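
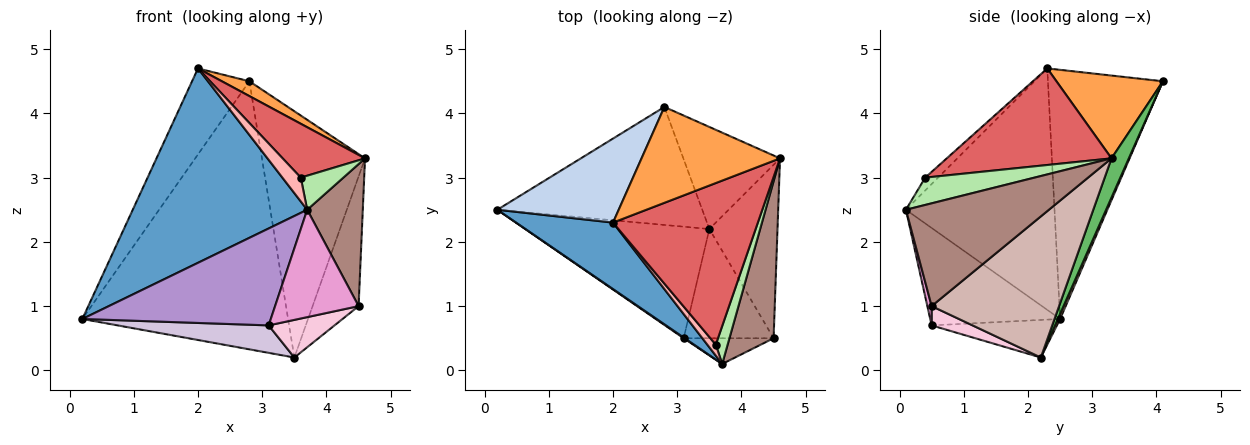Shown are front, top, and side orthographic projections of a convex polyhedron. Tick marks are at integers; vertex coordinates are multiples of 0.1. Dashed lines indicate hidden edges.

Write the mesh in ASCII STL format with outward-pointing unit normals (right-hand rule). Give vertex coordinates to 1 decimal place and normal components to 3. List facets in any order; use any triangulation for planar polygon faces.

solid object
 facet normal -0.628 -0.737 0.252
  outer loop
   vertex 2.0 2.3 4.7
   vertex 0.2 2.5 0.8
   vertex 3.7 0.1 2.5
  endloop
 endfacet
 facet normal -0.820 0.409 0.400
  outer loop
   vertex 2.8 4.1 4.5
   vertex 0.2 2.5 0.8
   vertex 2.0 2.3 4.7
  endloop
 endfacet
 facet normal 0.509 -0.132 0.851
  outer loop
   vertex 2.8 4.1 4.5
   vertex 2.0 2.3 4.7
   vertex 4.6 3.3 3.3
  endloop
 endfacet
 facet normal 0.010 0.915 -0.403
  outer loop
   vertex 2.8 4.1 4.5
   vertex 3.5 2.2 0.2
   vertex 0.2 2.5 0.8
  endloop
 endfacet
 facet normal 0.153 0.913 -0.378
  outer loop
   vertex 2.8 4.1 4.5
   vertex 4.6 3.3 3.3
   vertex 3.5 2.2 0.2
  endloop
 endfacet
 facet normal 0.864 -0.337 0.375
  outer loop
   vertex 3.6 0.4 3.0
   vertex 3.7 0.1 2.5
   vertex 4.6 3.3 3.3
  endloop
 endfacet
 facet normal 0.535 -0.267 0.802
  outer loop
   vertex 3.6 0.4 3.0
   vertex 4.6 3.3 3.3
   vertex 2.0 2.3 4.7
  endloop
 endfacet
 facet normal -0.536 -0.767 0.353
  outer loop
   vertex 3.6 0.4 3.0
   vertex 2.0 2.3 4.7
   vertex 3.7 0.1 2.5
  endloop
 endfacet
 facet normal -0.568 -0.823 0.006
  outer loop
   vertex 3.1 0.5 0.7
   vertex 3.7 0.1 2.5
   vertex 0.2 2.5 0.8
  endloop
 endfacet
 facet normal -0.194 -0.234 -0.952
  outer loop
   vertex 3.1 0.5 0.7
   vertex 0.2 2.5 0.8
   vertex 3.5 2.2 0.2
  endloop
 endfacet
 facet normal 0.865 -0.336 0.372
  outer loop
   vertex 4.5 0.5 1.0
   vertex 4.6 3.3 3.3
   vertex 3.7 0.1 2.5
  endloop
 endfacet
 facet normal 0.856 0.309 -0.414
  outer loop
   vertex 4.5 0.5 1.0
   vertex 3.5 2.2 0.2
   vertex 4.6 3.3 3.3
  endloop
 endfacet
 facet normal 0.050 -0.971 -0.232
  outer loop
   vertex 4.5 0.5 1.0
   vertex 3.7 0.1 2.5
   vertex 3.1 0.5 0.7
  endloop
 endfacet
 facet normal 0.199 -0.319 -0.927
  outer loop
   vertex 4.5 0.5 1.0
   vertex 3.1 0.5 0.7
   vertex 3.5 2.2 0.2
  endloop
 endfacet
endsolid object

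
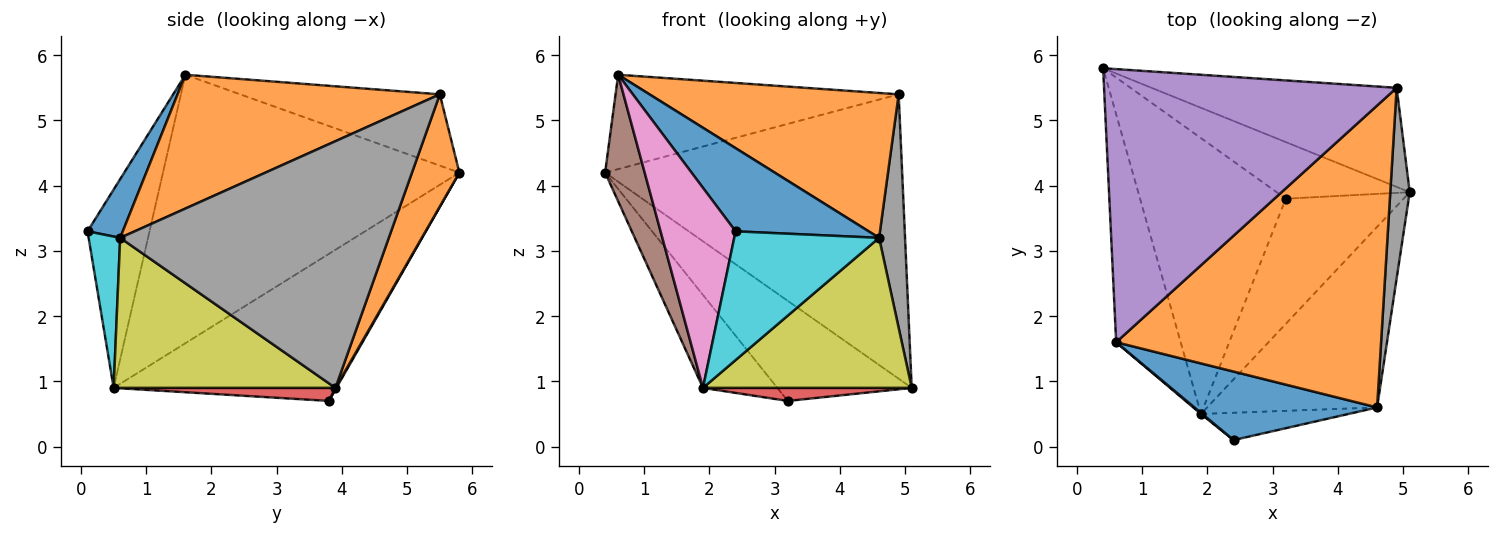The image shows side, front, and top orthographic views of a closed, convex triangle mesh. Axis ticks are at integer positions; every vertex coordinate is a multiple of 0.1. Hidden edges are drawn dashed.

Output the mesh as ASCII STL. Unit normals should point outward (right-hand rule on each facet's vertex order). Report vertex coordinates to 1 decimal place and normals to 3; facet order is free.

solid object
 facet normal 0.006 0.870 -0.492
  outer loop
   vertex 3.2 3.8 0.7
   vertex 0.4 5.8 4.2
   vertex 5.1 3.9 0.9
  endloop
 endfacet
 facet normal 0.149 0.934 -0.325
  outer loop
   vertex 4.9 5.5 5.4
   vertex 5.1 3.9 0.9
   vertex 0.4 5.8 4.2
  endloop
 endfacet
 facet normal -0.691 0.231 -0.685
  outer loop
   vertex 1.9 0.5 0.9
   vertex 0.4 5.8 4.2
   vertex 3.2 3.8 0.7
  endloop
 endfacet
 facet normal 0.109 -0.103 -0.989
  outer loop
   vertex 1.9 0.5 0.9
   vertex 3.2 3.8 0.7
   vertex 5.1 3.9 0.9
  endloop
 endfacet
 facet normal -0.224 0.318 0.921
  outer loop
   vertex 0.6 1.6 5.7
   vertex 4.9 5.5 5.4
   vertex 0.4 5.8 4.2
  endloop
 endfacet
 facet normal -0.964 -0.129 -0.232
  outer loop
   vertex 0.6 1.6 5.7
   vertex 0.4 5.8 4.2
   vertex 1.9 0.5 0.9
  endloop
 endfacet
 facet normal -0.637 -0.771 0.004
  outer loop
   vertex 0.6 1.6 5.7
   vertex 1.9 0.5 0.9
   vertex 2.4 0.1 3.3
  endloop
 endfacet
 facet normal 0.992 -0.096 0.078
  outer loop
   vertex 4.6 0.6 3.2
   vertex 5.1 3.9 0.9
   vertex 4.9 5.5 5.4
  endloop
 endfacet
 facet normal 0.562 -0.529 -0.636
  outer loop
   vertex 4.6 0.6 3.2
   vertex 1.9 0.5 0.9
   vertex 5.1 3.9 0.9
  endloop
 endfacet
 facet normal 0.208 -0.957 -0.203
  outer loop
   vertex 4.6 0.6 3.2
   vertex 2.4 0.1 3.3
   vertex 1.9 0.5 0.9
  endloop
 endfacet
 facet normal 0.200 -0.756 0.623
  outer loop
   vertex 4.6 0.6 3.2
   vertex 0.6 1.6 5.7
   vertex 2.4 0.1 3.3
  endloop
 endfacet
 facet normal 0.414 -0.394 0.821
  outer loop
   vertex 4.6 0.6 3.2
   vertex 4.9 5.5 5.4
   vertex 0.6 1.6 5.7
  endloop
 endfacet
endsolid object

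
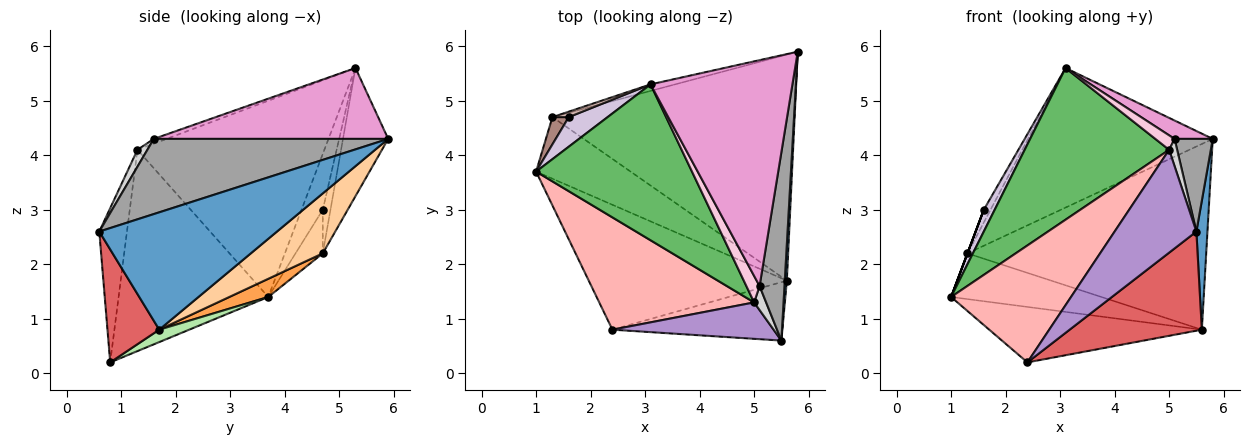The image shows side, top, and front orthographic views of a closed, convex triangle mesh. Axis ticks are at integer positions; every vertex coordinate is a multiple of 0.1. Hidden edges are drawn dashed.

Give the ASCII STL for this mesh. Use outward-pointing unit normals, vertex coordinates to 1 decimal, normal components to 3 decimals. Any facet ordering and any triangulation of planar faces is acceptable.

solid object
 facet normal 0.998 -0.062 0.017
  outer loop
   vertex 5.6 1.7 0.8
   vertex 5.8 5.9 4.3
   vertex 5.5 0.6 2.6
  endloop
 endfacet
 facet normal -0.238 0.970 -0.045
  outer loop
   vertex 1.3 4.7 2.2
   vertex 3.1 5.3 5.6
   vertex 5.8 5.9 4.3
  endloop
 endfacet
 facet normal 0.153 0.589 -0.794
  outer loop
   vertex 1.3 4.7 2.2
   vertex 5.6 1.7 0.8
   vertex 1.0 3.7 1.4
  endloop
 endfacet
 facet normal 0.188 0.623 -0.759
  outer loop
   vertex 1.3 4.7 2.2
   vertex 5.8 5.9 4.3
   vertex 5.6 1.7 0.8
  endloop
 endfacet
 facet normal -0.670 -0.518 0.532
  outer loop
   vertex 5.0 1.3 4.1
   vertex 3.1 5.3 5.6
   vertex 1.0 3.7 1.4
  endloop
 endfacet
 facet normal 0.057 0.405 -0.912
  outer loop
   vertex 2.4 0.8 0.2
   vertex 1.0 3.7 1.4
   vertex 5.6 1.7 0.8
  endloop
 endfacet
 facet normal 0.320 -0.816 -0.481
  outer loop
   vertex 2.4 0.8 0.2
   vertex 5.6 1.7 0.8
   vertex 5.5 0.6 2.6
  endloop
 endfacet
 facet normal -0.669 -0.536 0.515
  outer loop
   vertex 2.4 0.8 0.2
   vertex 5.0 1.3 4.1
   vertex 1.0 3.7 1.4
  endloop
 endfacet
 facet normal -0.304 -0.898 0.318
  outer loop
   vertex 2.4 0.8 0.2
   vertex 5.5 0.6 2.6
   vertex 5.0 1.3 4.1
  endloop
 endfacet
 facet normal -0.757 -0.388 0.526
  outer loop
   vertex 1.6 4.7 3.0
   vertex 1.0 3.7 1.4
   vertex 3.1 5.3 5.6
  endloop
 endfacet
 facet normal -0.936 0.000 0.351
  outer loop
   vertex 1.6 4.7 3.0
   vertex 1.3 4.7 2.2
   vertex 1.0 3.7 1.4
  endloop
 endfacet
 facet normal -0.724 0.634 0.272
  outer loop
   vertex 1.6 4.7 3.0
   vertex 3.1 5.3 5.6
   vertex 1.3 4.7 2.2
  endloop
 endfacet
 facet normal 0.446 -0.073 0.892
  outer loop
   vertex 5.1 1.6 4.3
   vertex 5.8 5.9 4.3
   vertex 3.1 5.3 5.6
  endloop
 endfacet
 facet normal -0.302 -0.457 0.837
  outer loop
   vertex 5.1 1.6 4.3
   vertex 3.1 5.3 5.6
   vertex 5.0 1.3 4.1
  endloop
 endfacet
 facet normal 0.938 -0.153 0.311
  outer loop
   vertex 5.1 1.6 4.3
   vertex 5.5 0.6 2.6
   vertex 5.8 5.9 4.3
  endloop
 endfacet
 facet normal 0.681 -0.549 0.484
  outer loop
   vertex 5.1 1.6 4.3
   vertex 5.0 1.3 4.1
   vertex 5.5 0.6 2.6
  endloop
 endfacet
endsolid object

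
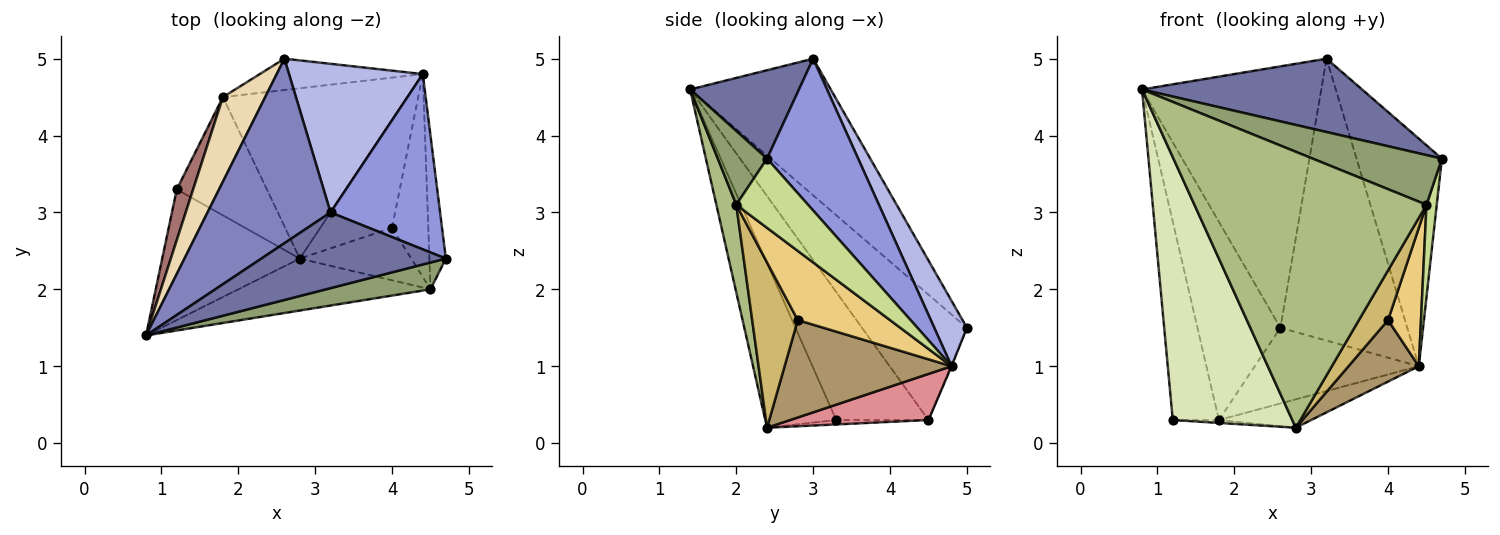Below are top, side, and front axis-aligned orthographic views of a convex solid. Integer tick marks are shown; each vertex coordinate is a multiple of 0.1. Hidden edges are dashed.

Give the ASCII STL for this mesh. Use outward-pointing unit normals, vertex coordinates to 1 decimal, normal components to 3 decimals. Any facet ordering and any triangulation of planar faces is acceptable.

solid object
 facet normal 0.325 -0.658 0.679
  outer loop
   vertex 3.2 3.0 5.0
   vertex 0.8 1.4 4.6
   vertex 4.7 2.4 3.7
  endloop
 endfacet
 facet normal -0.540 0.688 0.486
  outer loop
   vertex 3.2 3.0 5.0
   vertex 2.6 5.0 1.5
   vertex 0.8 1.4 4.6
  endloop
 endfacet
 facet normal 0.646 0.605 0.466
  outer loop
   vertex 3.2 3.0 5.0
   vertex 4.7 2.4 3.7
   vertex 4.4 4.8 1.0
  endloop
 endfacet
 facet normal 0.222 0.862 0.455
  outer loop
   vertex 3.2 3.0 5.0
   vertex 4.4 4.8 1.0
   vertex 2.6 5.0 1.5
  endloop
 endfacet
 facet normal 0.318 -0.834 0.450
  outer loop
   vertex 4.5 2.0 3.1
   vertex 4.7 2.4 3.7
   vertex 0.8 1.4 4.6
  endloop
 endfacet
 facet normal 0.084 -0.979 -0.184
  outer loop
   vertex 4.5 2.0 3.1
   vertex 0.8 1.4 4.6
   vertex 2.8 2.4 0.2
  endloop
 endfacet
 facet normal 0.964 -0.138 -0.229
  outer loop
   vertex 4.5 2.0 3.1
   vertex 4.4 4.8 1.0
   vertex 4.7 2.4 3.7
  endloop
 endfacet
 facet normal -0.469 -0.791 -0.393
  outer loop
   vertex 1.2 3.3 0.3
   vertex 2.8 2.4 0.2
   vertex 0.8 1.4 4.6
  endloop
 endfacet
 facet normal 0.762 -0.321 -0.562
  outer loop
   vertex 4.0 2.8 1.6
   vertex 2.8 2.4 0.2
   vertex 4.4 4.8 1.0
  endloop
 endfacet
 facet normal 0.732 -0.468 -0.494
  outer loop
   vertex 4.0 2.8 1.6
   vertex 4.5 2.0 3.1
   vertex 2.8 2.4 0.2
  endloop
 endfacet
 facet normal 0.845 -0.302 -0.442
  outer loop
   vertex 4.0 2.8 1.6
   vertex 4.4 4.8 1.0
   vertex 4.5 2.0 3.1
  endloop
 endfacet
 facet normal -0.758 0.599 0.256
  outer loop
   vertex 1.8 4.5 0.3
   vertex 0.8 1.4 4.6
   vertex 2.6 5.0 1.5
  endloop
 endfacet
 facet normal -0.889 0.444 0.114
  outer loop
   vertex 1.8 4.5 0.3
   vertex 1.2 3.3 0.3
   vertex 0.8 1.4 4.6
  endloop
 endfacet
 facet normal -0.004 0.924 -0.383
  outer loop
   vertex 1.8 4.5 0.3
   vertex 2.6 5.0 1.5
   vertex 4.4 4.8 1.0
  endloop
 endfacet
 facet normal 0.239 0.160 -0.958
  outer loop
   vertex 1.8 4.5 0.3
   vertex 4.4 4.8 1.0
   vertex 2.8 2.4 0.2
  endloop
 endfacet
 facet normal -0.049 0.024 -0.999
  outer loop
   vertex 1.8 4.5 0.3
   vertex 2.8 2.4 0.2
   vertex 1.2 3.3 0.3
  endloop
 endfacet
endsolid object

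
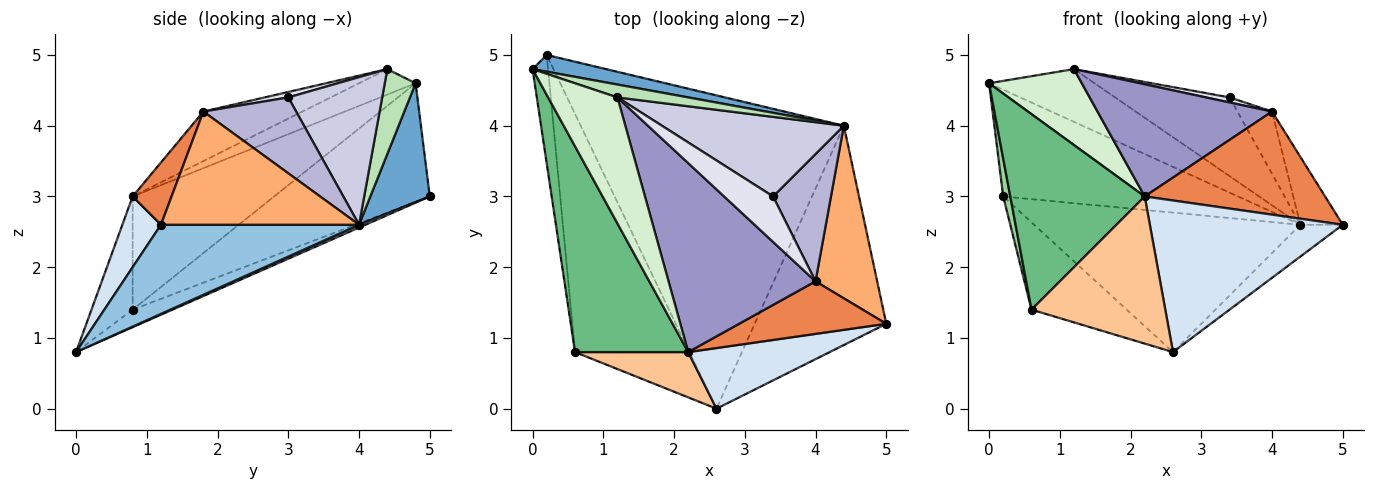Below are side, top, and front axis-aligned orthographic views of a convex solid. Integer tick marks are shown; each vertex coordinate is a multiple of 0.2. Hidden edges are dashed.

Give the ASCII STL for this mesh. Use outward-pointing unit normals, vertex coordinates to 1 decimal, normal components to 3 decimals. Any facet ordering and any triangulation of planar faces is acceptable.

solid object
 facet normal 0.243 0.958 0.150
  outer loop
   vertex 4.4 4.0 2.6
   vertex 0.2 5.0 3.0
   vertex 0.0 4.8 4.6
  endloop
 endfacet
 facet normal 0.557 0.119 -0.822
  outer loop
   vertex 4.4 4.0 2.6
   vertex 5.0 1.2 2.6
   vertex 2.6 0.0 0.8
  endloop
 endfacet
 facet normal 0.010 0.407 -0.914
  outer loop
   vertex 4.4 4.0 2.6
   vertex 2.6 0.0 0.8
   vertex 0.2 5.0 3.0
  endloop
 endfacet
 facet normal 0.183 -0.913 0.365
  outer loop
   vertex 2.2 0.8 3.0
   vertex 2.6 0.0 0.8
   vertex 5.0 1.2 2.6
  endloop
 endfacet
 facet normal 0.189 -0.875 0.446
  outer loop
   vertex 4.0 1.8 4.2
   vertex 2.2 0.8 3.0
   vertex 5.0 1.2 2.6
  endloop
 endfacet
 facet normal 0.863 0.185 0.470
  outer loop
   vertex 4.0 1.8 4.2
   vertex 5.0 1.2 2.6
   vertex 4.4 4.0 2.6
  endloop
 endfacet
 facet normal -0.282 -0.917 0.282
  outer loop
   vertex 0.6 0.8 1.4
   vertex 2.6 0.0 0.8
   vertex 2.2 0.8 3.0
  endloop
 endfacet
 facet normal -0.143 0.340 -0.929
  outer loop
   vertex 0.6 0.8 1.4
   vertex 0.2 5.0 3.0
   vertex 2.6 0.0 0.8
  endloop
 endfacet
 facet normal -0.587 -0.558 0.587
  outer loop
   vertex 0.6 0.8 1.4
   vertex 2.2 0.8 3.0
   vertex 0.0 4.8 4.6
  endloop
 endfacet
 facet normal -0.991 -0.045 -0.129
  outer loop
   vertex 0.6 0.8 1.4
   vertex 0.0 4.8 4.6
   vertex 0.2 5.0 3.0
  endloop
 endfacet
 facet normal 0.274 0.934 0.228
  outer loop
   vertex 1.2 4.4 4.8
   vertex 4.4 4.0 2.6
   vertex 0.0 4.8 4.6
  endloop
 endfacet
 facet normal -0.300 -0.492 0.817
  outer loop
   vertex 1.2 4.4 4.8
   vertex 0.0 4.8 4.6
   vertex 2.2 0.8 3.0
  endloop
 endfacet
 facet normal -0.278 -0.490 0.826
  outer loop
   vertex 1.2 4.4 4.8
   vertex 2.2 0.8 3.0
   vertex 4.0 1.8 4.2
  endloop
 endfacet
 facet normal 0.762 0.284 0.581
  outer loop
   vertex 3.4 3.0 4.4
   vertex 4.0 1.8 4.2
   vertex 4.4 4.0 2.6
  endloop
 endfacet
 facet normal 0.500 0.609 0.616
  outer loop
   vertex 3.4 3.0 4.4
   vertex 4.4 4.0 2.6
   vertex 1.2 4.4 4.8
  endloop
 endfacet
 facet normal 0.110 -0.110 0.988
  outer loop
   vertex 3.4 3.0 4.4
   vertex 1.2 4.4 4.8
   vertex 4.0 1.8 4.2
  endloop
 endfacet
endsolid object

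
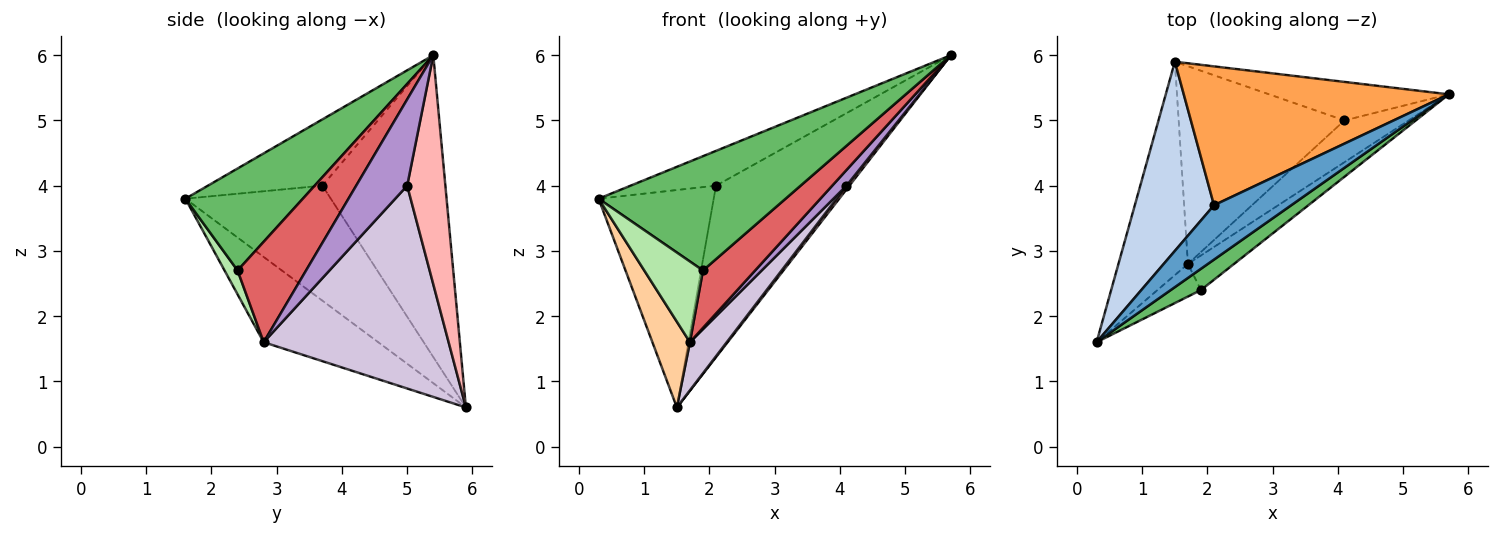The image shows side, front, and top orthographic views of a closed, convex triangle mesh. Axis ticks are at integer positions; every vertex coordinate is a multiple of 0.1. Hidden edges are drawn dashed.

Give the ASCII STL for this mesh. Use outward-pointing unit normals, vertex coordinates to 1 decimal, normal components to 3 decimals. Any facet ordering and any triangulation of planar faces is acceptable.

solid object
 facet normal -0.586 0.437 0.683
  outer loop
   vertex 2.1 3.7 4.0
   vertex 0.3 1.6 3.8
   vertex 5.7 5.4 6.0
  endloop
 endfacet
 facet normal -0.690 0.546 0.475
  outer loop
   vertex 2.1 3.7 4.0
   vertex 1.5 5.9 0.6
   vertex 0.3 1.6 3.8
  endloop
 endfacet
 facet normal -0.582 0.632 0.512
  outer loop
   vertex 2.1 3.7 4.0
   vertex 5.7 5.4 6.0
   vertex 1.5 5.9 0.6
  endloop
 endfacet
 facet normal -0.751 -0.246 -0.612
  outer loop
   vertex 1.7 2.8 1.6
   vertex 0.3 1.6 3.8
   vertex 1.5 5.9 0.6
  endloop
 endfacet
 facet normal 0.525 -0.837 0.156
  outer loop
   vertex 1.9 2.4 2.7
   vertex 5.7 5.4 6.0
   vertex 0.3 1.6 3.8
  endloop
 endfacet
 facet normal 0.202 -0.908 -0.367
  outer loop
   vertex 1.9 2.4 2.7
   vertex 0.3 1.6 3.8
   vertex 1.7 2.8 1.6
  endloop
 endfacet
 facet normal 0.747 -0.569 -0.343
  outer loop
   vertex 1.9 2.4 2.7
   vertex 1.7 2.8 1.6
   vertex 5.7 5.4 6.0
  endloop
 endfacet
 facet normal 0.785 -0.060 -0.616
  outer loop
   vertex 4.1 5.0 4.0
   vertex 1.5 5.9 0.6
   vertex 5.7 5.4 6.0
  endloop
 endfacet
 facet normal 0.783 -0.218 -0.583
  outer loop
   vertex 4.1 5.0 4.0
   vertex 5.7 5.4 6.0
   vertex 1.7 2.8 1.6
  endloop
 endfacet
 facet normal 0.765 -0.152 -0.625
  outer loop
   vertex 4.1 5.0 4.0
   vertex 1.7 2.8 1.6
   vertex 1.5 5.9 0.6
  endloop
 endfacet
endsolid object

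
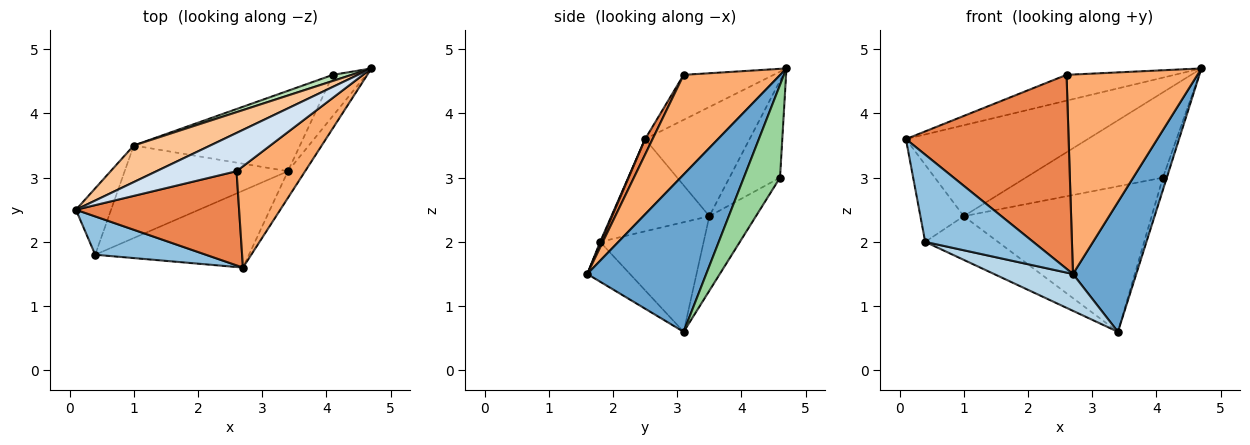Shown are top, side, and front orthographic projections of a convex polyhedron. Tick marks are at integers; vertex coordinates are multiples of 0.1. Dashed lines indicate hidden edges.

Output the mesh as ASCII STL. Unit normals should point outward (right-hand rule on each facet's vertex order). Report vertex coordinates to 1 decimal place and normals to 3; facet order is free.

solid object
 facet normal 0.879 -0.468 -0.096
  outer loop
   vertex 3.4 3.1 0.6
   vertex 4.7 4.7 4.7
   vertex 2.7 1.6 1.5
  endloop
 endfacet
 facet normal 0.008 -0.916 0.402
  outer loop
   vertex 0.4 1.8 2.0
   vertex 2.7 1.6 1.5
   vertex 0.1 2.5 3.6
  endloop
 endfacet
 facet normal -0.227 -0.421 -0.878
  outer loop
   vertex 0.4 1.8 2.0
   vertex 3.4 3.1 0.6
   vertex 2.7 1.6 1.5
  endloop
 endfacet
 facet normal -0.422 0.507 0.751
  outer loop
   vertex 2.6 3.1 4.6
   vertex 4.7 4.7 4.7
   vertex 0.1 2.5 3.6
  endloop
 endfacet
 facet normal 0.041 -0.899 0.436
  outer loop
   vertex 2.6 3.1 4.6
   vertex 0.1 2.5 3.6
   vertex 2.7 1.6 1.5
  endloop
 endfacet
 facet normal 0.550 -0.745 0.378
  outer loop
   vertex 2.6 3.1 4.6
   vertex 2.7 1.6 1.5
   vertex 4.7 4.7 4.7
  endloop
 endfacet
 facet normal -0.470 0.819 0.329
  outer loop
   vertex 1.0 3.5 2.4
   vertex 0.1 2.5 3.6
   vertex 4.7 4.7 4.7
  endloop
 endfacet
 facet normal -0.863 0.382 -0.329
  outer loop
   vertex 1.0 3.5 2.4
   vertex 0.4 1.8 2.0
   vertex 0.1 2.5 3.6
  endloop
 endfacet
 facet normal -0.519 0.365 -0.773
  outer loop
   vertex 1.0 3.5 2.4
   vertex 3.4 3.1 0.6
   vertex 0.4 1.8 2.0
  endloop
 endfacet
 facet normal 0.936 0.101 -0.336
  outer loop
   vertex 4.1 4.6 3.0
   vertex 4.7 4.7 4.7
   vertex 3.4 3.1 0.6
  endloop
 endfacet
 facet normal -0.345 0.936 0.067
  outer loop
   vertex 4.1 4.6 3.0
   vertex 1.0 3.5 2.4
   vertex 4.7 4.7 4.7
  endloop
 endfacet
 facet normal -0.212 0.855 -0.473
  outer loop
   vertex 4.1 4.6 3.0
   vertex 3.4 3.1 0.6
   vertex 1.0 3.5 2.4
  endloop
 endfacet
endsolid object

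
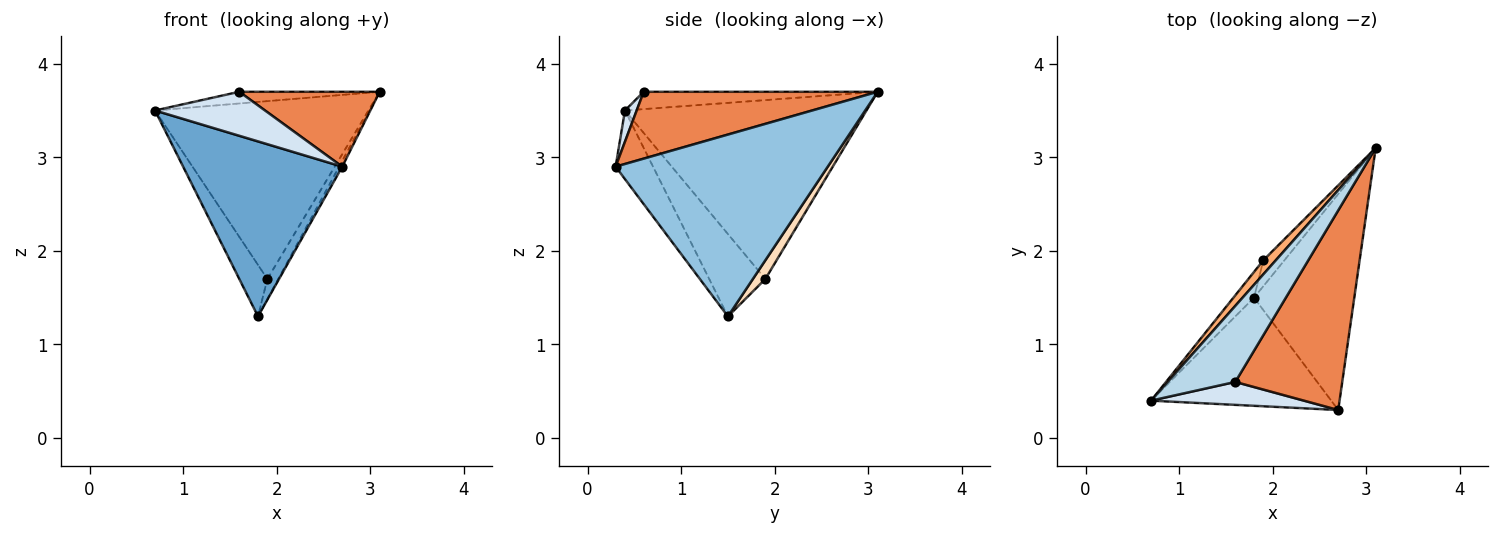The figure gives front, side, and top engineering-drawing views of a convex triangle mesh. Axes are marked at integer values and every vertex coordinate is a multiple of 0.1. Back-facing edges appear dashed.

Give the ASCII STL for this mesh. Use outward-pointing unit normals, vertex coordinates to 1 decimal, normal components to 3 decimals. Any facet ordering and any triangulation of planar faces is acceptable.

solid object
 facet normal -0.196 -0.834 -0.515
  outer loop
   vertex 1.8 1.5 1.3
   vertex 2.7 0.3 2.9
   vertex 0.7 0.4 3.5
  endloop
 endfacet
 facet normal 0.876 0.013 -0.483
  outer loop
   vertex 1.8 1.5 1.3
   vertex 3.1 3.1 3.7
   vertex 2.7 0.3 2.9
  endloop
 endfacet
 facet normal -0.246 0.147 0.958
  outer loop
   vertex 1.6 0.6 3.7
   vertex 3.1 3.1 3.7
   vertex 0.7 0.4 3.5
  endloop
 endfacet
 facet normal 0.094 -0.883 0.460
  outer loop
   vertex 1.6 0.6 3.7
   vertex 0.7 0.4 3.5
   vertex 2.7 0.3 2.9
  endloop
 endfacet
 facet normal 0.505 -0.303 0.808
  outer loop
   vertex 1.6 0.6 3.7
   vertex 2.7 0.3 2.9
   vertex 3.1 3.1 3.7
  endloop
 endfacet
 facet normal -0.748 0.661 0.052
  outer loop
   vertex 1.9 1.9 1.7
   vertex 0.7 0.4 3.5
   vertex 3.1 3.1 3.7
  endloop
 endfacet
 facet normal -0.873 0.436 -0.218
  outer loop
   vertex 1.9 1.9 1.7
   vertex 1.8 1.5 1.3
   vertex 0.7 0.4 3.5
  endloop
 endfacet
 facet normal 0.574 0.503 -0.646
  outer loop
   vertex 1.9 1.9 1.7
   vertex 3.1 3.1 3.7
   vertex 1.8 1.5 1.3
  endloop
 endfacet
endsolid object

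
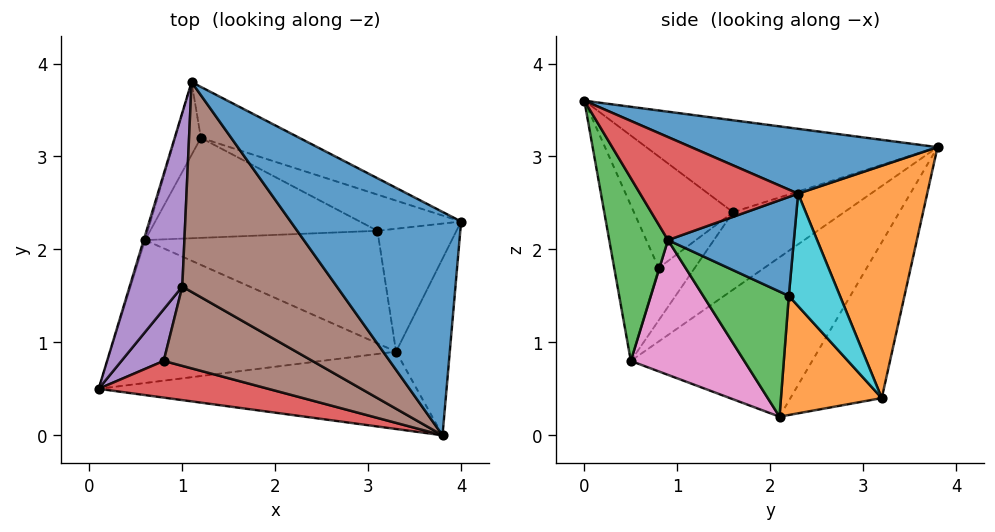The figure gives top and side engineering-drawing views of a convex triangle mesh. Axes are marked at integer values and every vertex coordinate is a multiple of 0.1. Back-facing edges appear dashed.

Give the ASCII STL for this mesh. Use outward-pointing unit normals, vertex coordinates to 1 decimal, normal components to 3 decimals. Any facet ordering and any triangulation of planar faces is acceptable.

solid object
 facet normal 0.333 0.352 0.875
  outer loop
   vertex 3.8 0.0 3.6
   vertex 4.0 2.3 2.6
   vertex 1.1 3.8 3.1
  endloop
 endfacet
 facet normal 0.427 0.886 -0.181
  outer loop
   vertex 1.2 3.2 0.4
   vertex 1.1 3.8 3.1
   vertex 4.0 2.3 2.6
  endloop
 endfacet
 facet normal 0.324 -0.760 -0.564
  outer loop
   vertex 3.3 0.9 2.1
   vertex 3.8 0.0 3.6
   vertex 0.1 0.5 0.8
  endloop
 endfacet
 facet normal 0.854 -0.268 -0.446
  outer loop
   vertex 3.3 0.9 2.1
   vertex 4.0 2.3 2.6
   vertex 3.8 0.0 3.6
  endloop
 endfacet
 facet normal -0.819 -0.140 0.557
  outer loop
   vertex 1.0 1.6 2.4
   vertex 1.1 3.8 3.1
   vertex 0.1 0.5 0.8
  endloop
 endfacet
 facet normal -0.496 -0.243 0.834
  outer loop
   vertex 1.0 1.6 2.4
   vertex 3.8 0.0 3.6
   vertex 1.1 3.8 3.1
  endloop
 endfacet
 facet normal 0.386 -0.427 -0.818
  outer loop
   vertex 0.6 2.1 0.2
   vertex 3.3 0.9 2.1
   vertex 0.1 0.5 0.8
  endloop
 endfacet
 facet normal -0.955 0.295 -0.008
  outer loop
   vertex 0.6 2.1 0.2
   vertex 0.1 0.5 0.8
   vertex 1.1 3.8 3.1
  endloop
 endfacet
 facet normal -0.858 0.494 -0.141
  outer loop
   vertex 0.6 2.1 0.2
   vertex 1.1 3.8 3.1
   vertex 1.2 3.2 0.4
  endloop
 endfacet
 facet normal 0.616 0.560 -0.555
  outer loop
   vertex 3.1 2.2 1.5
   vertex 1.2 3.2 0.4
   vertex 4.0 2.3 2.6
  endloop
 endfacet
 facet normal 0.771 -0.165 -0.615
  outer loop
   vertex 3.1 2.2 1.5
   vertex 4.0 2.3 2.6
   vertex 3.3 0.9 2.1
  endloop
 endfacet
 facet normal 0.462 -0.092 -0.882
  outer loop
   vertex 3.1 2.2 1.5
   vertex 0.6 2.1 0.2
   vertex 1.2 3.2 0.4
  endloop
 endfacet
 facet normal 0.447 -0.317 -0.836
  outer loop
   vertex 3.1 2.2 1.5
   vertex 3.3 0.9 2.1
   vertex 0.6 2.1 0.2
  endloop
 endfacet
 facet normal -0.508 -0.660 0.554
  outer loop
   vertex 0.8 0.8 1.8
   vertex 0.1 0.5 0.8
   vertex 3.8 0.0 3.6
  endloop
 endfacet
 facet normal -0.750 -0.266 0.605
  outer loop
   vertex 0.8 0.8 1.8
   vertex 1.0 1.6 2.4
   vertex 0.1 0.5 0.8
  endloop
 endfacet
 facet normal -0.547 -0.410 0.730
  outer loop
   vertex 0.8 0.8 1.8
   vertex 3.8 0.0 3.6
   vertex 1.0 1.6 2.4
  endloop
 endfacet
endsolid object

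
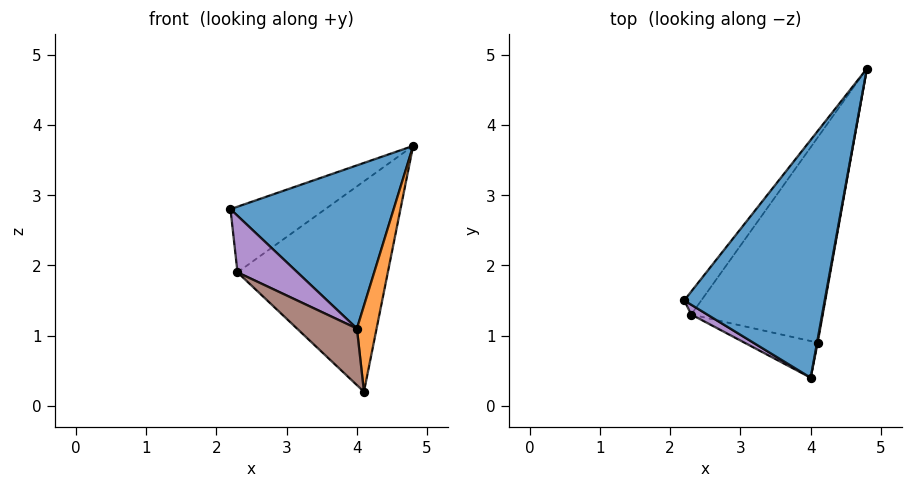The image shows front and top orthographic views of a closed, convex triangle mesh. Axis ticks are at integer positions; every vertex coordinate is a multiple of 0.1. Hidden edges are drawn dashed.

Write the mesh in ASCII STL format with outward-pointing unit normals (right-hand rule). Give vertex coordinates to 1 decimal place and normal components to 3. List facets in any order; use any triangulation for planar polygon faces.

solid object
 facet normal 0.397 -0.519 0.757
  outer loop
   vertex 4.0 0.4 1.1
   vertex 4.8 4.8 3.7
   vertex 2.2 1.5 2.8
  endloop
 endfacet
 facet normal 0.983 -0.183 0.007
  outer loop
   vertex 4.1 0.9 0.2
   vertex 4.8 4.8 3.7
   vertex 4.0 0.4 1.1
  endloop
 endfacet
 facet normal -0.735 0.640 -0.224
  outer loop
   vertex 2.3 1.3 1.9
   vertex 2.2 1.5 2.8
   vertex 4.8 4.8 3.7
  endloop
 endfacet
 facet normal -0.447 0.641 -0.624
  outer loop
   vertex 2.3 1.3 1.9
   vertex 4.8 4.8 3.7
   vertex 4.1 0.9 0.2
  endloop
 endfacet
 facet normal -0.404 -0.901 0.155
  outer loop
   vertex 2.3 1.3 1.9
   vertex 4.0 0.4 1.1
   vertex 2.2 1.5 2.8
  endloop
 endfacet
 facet normal -0.574 -0.687 -0.446
  outer loop
   vertex 2.3 1.3 1.9
   vertex 4.1 0.9 0.2
   vertex 4.0 0.4 1.1
  endloop
 endfacet
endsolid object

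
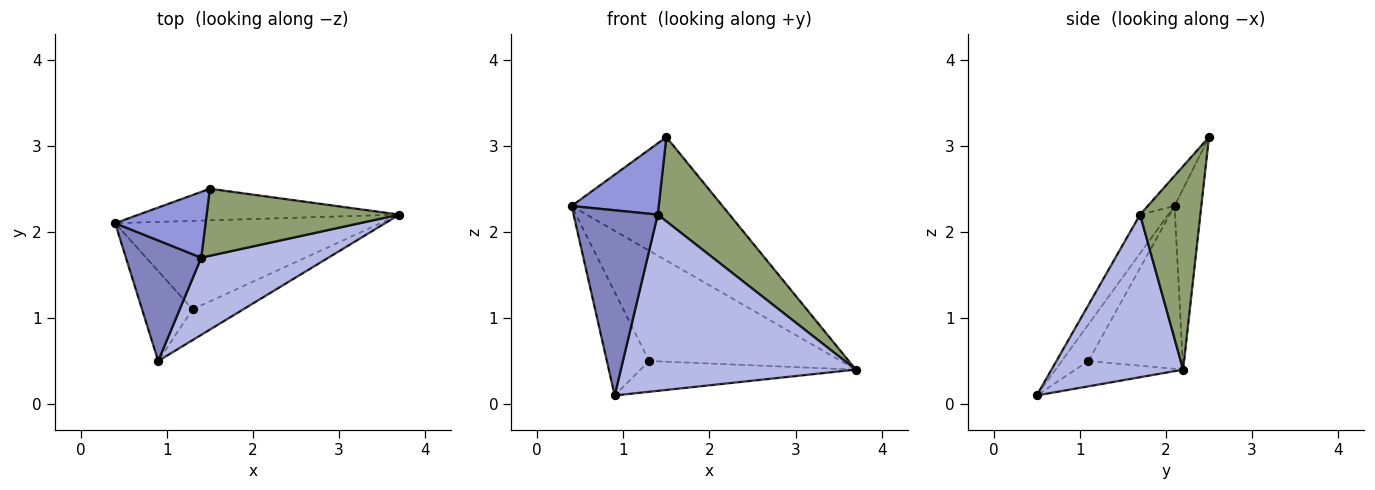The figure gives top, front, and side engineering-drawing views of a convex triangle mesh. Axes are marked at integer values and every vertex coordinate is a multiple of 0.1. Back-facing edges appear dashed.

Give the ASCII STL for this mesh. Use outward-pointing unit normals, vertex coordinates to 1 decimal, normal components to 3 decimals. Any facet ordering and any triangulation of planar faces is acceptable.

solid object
 facet normal -0.170 0.955 -0.244
  outer loop
   vertex 1.5 2.5 3.1
   vertex 3.7 2.2 0.4
   vertex 0.4 2.1 2.3
  endloop
 endfacet
 facet normal -0.270 -0.807 0.525
  outer loop
   vertex 1.4 1.7 2.2
   vertex 0.4 2.1 2.3
   vertex 0.9 0.5 0.1
  endloop
 endfacet
 facet normal -0.221 -0.717 0.662
  outer loop
   vertex 1.4 1.7 2.2
   vertex 1.5 2.5 3.1
   vertex 0.4 2.1 2.3
  endloop
 endfacet
 facet normal 0.457 -0.815 0.357
  outer loop
   vertex 1.4 1.7 2.2
   vertex 0.9 0.5 0.1
   vertex 3.7 2.2 0.4
  endloop
 endfacet
 facet normal 0.549 -0.654 0.520
  outer loop
   vertex 1.4 1.7 2.2
   vertex 3.7 2.2 0.4
   vertex 1.5 2.5 3.1
  endloop
 endfacet
 facet normal -0.358 0.729 -0.584
  outer loop
   vertex 1.3 1.1 0.5
   vertex 0.4 2.1 2.3
   vertex 3.7 2.2 0.4
  endloop
 endfacet
 facet normal -0.429 0.681 -0.593
  outer loop
   vertex 1.3 1.1 0.5
   vertex 0.9 0.5 0.1
   vertex 0.4 2.1 2.3
  endloop
 endfacet
 facet normal -0.333 0.667 -0.667
  outer loop
   vertex 1.3 1.1 0.5
   vertex 3.7 2.2 0.4
   vertex 0.9 0.5 0.1
  endloop
 endfacet
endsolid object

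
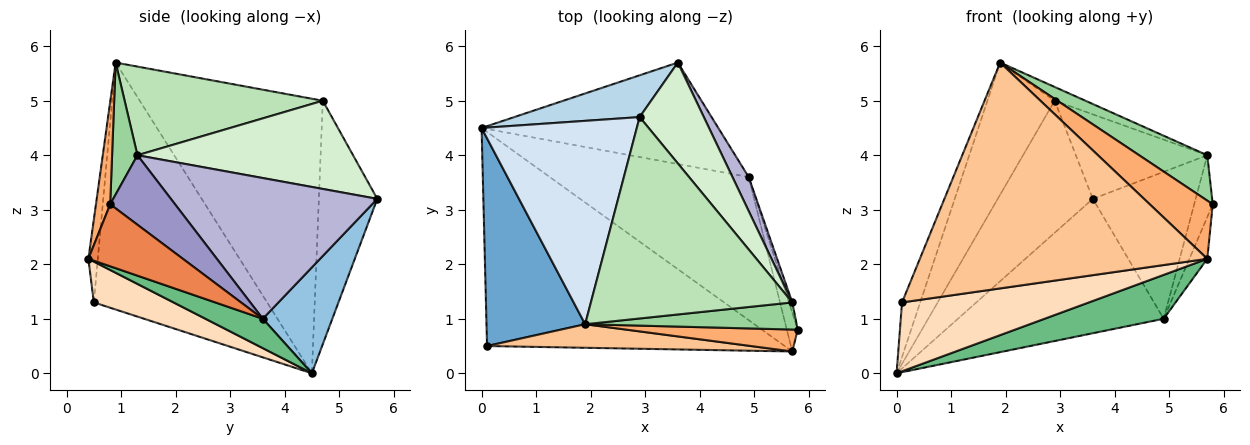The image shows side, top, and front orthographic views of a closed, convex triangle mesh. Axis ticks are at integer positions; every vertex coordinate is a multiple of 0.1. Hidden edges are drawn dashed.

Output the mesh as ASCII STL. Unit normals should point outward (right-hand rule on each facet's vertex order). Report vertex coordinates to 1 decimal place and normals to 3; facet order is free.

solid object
 facet normal -0.924 0.097 0.369
  outer loop
   vertex 0.1 0.5 1.3
   vertex 1.9 0.9 5.7
   vertex 0.0 4.5 0.0
  endloop
 endfacet
 facet normal 0.260 0.771 -0.582
  outer loop
   vertex 4.9 3.6 1.0
   vertex 0.0 4.5 0.0
   vertex 3.6 5.7 3.2
  endloop
 endfacet
 facet normal -0.506 0.823 0.260
  outer loop
   vertex 2.9 4.7 5.0
   vertex 3.6 5.7 3.2
   vertex 0.0 4.5 0.0
  endloop
 endfacet
 facet normal -0.829 0.305 0.469
  outer loop
   vertex 2.9 4.7 5.0
   vertex 0.0 4.5 0.0
   vertex 1.9 0.9 5.7
  endloop
 endfacet
 facet normal 0.968 0.184 -0.170
  outer loop
   vertex 5.7 0.4 2.1
   vertex 4.9 3.6 1.0
   vertex 5.8 0.8 3.1
  endloop
 endfacet
 facet normal 0.207 -0.915 0.345
  outer loop
   vertex 5.7 0.4 2.1
   vertex 5.8 0.8 3.1
   vertex 1.9 0.9 5.7
  endloop
 endfacet
 facet normal -0.033 -0.994 0.104
  outer loop
   vertex 5.7 0.4 2.1
   vertex 1.9 0.9 5.7
   vertex 0.1 0.5 1.3
  endloop
 endfacet
 facet normal 0.129 -0.304 -0.944
  outer loop
   vertex 5.7 0.4 2.1
   vertex 0.1 0.5 1.3
   vertex 0.0 4.5 0.0
  endloop
 endfacet
 facet normal 0.140 -0.290 -0.947
  outer loop
   vertex 5.7 0.4 2.1
   vertex 0.0 4.5 0.0
   vertex 4.9 3.6 1.0
  endloop
 endfacet
 facet normal 0.305 -0.818 0.488
  outer loop
   vertex 5.7 1.3 4.0
   vertex 1.9 0.9 5.7
   vertex 5.8 0.8 3.1
  endloop
 endfacet
 facet normal 0.402 0.062 0.913
  outer loop
   vertex 5.7 1.3 4.0
   vertex 2.9 4.7 5.0
   vertex 1.9 0.9 5.7
  endloop
 endfacet
 facet normal 0.725 0.442 0.528
  outer loop
   vertex 5.7 1.3 4.0
   vertex 3.6 5.7 3.2
   vertex 2.9 4.7 5.0
  endloop
 endfacet
 facet normal 0.961 0.274 -0.046
  outer loop
   vertex 5.7 1.3 4.0
   vertex 5.8 0.8 3.1
   vertex 4.9 3.6 1.0
  endloop
 endfacet
 facet normal 0.890 0.444 0.103
  outer loop
   vertex 5.7 1.3 4.0
   vertex 4.9 3.6 1.0
   vertex 3.6 5.7 3.2
  endloop
 endfacet
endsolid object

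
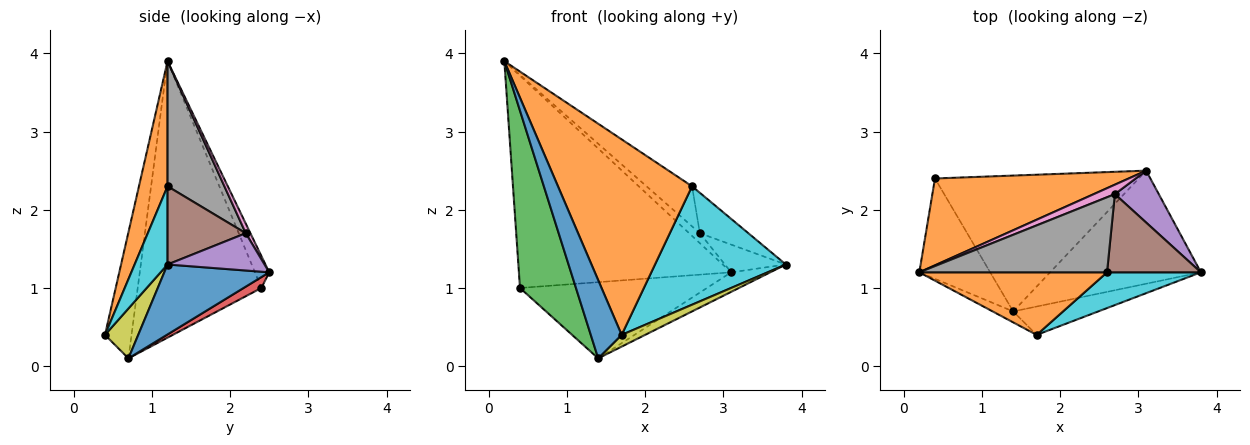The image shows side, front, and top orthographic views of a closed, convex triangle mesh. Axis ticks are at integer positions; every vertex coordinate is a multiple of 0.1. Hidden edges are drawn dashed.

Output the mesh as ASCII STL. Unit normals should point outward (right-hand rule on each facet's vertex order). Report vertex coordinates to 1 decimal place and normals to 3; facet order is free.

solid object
 facet normal 0.416 0.155 -0.896
  outer loop
   vertex 1.4 0.7 0.1
   vertex 3.1 2.5 1.2
   vertex 3.8 1.2 1.3
  endloop
 endfacet
 facet normal -0.062 0.924 0.378
  outer loop
   vertex 0.4 2.4 1.0
   vertex 0.2 1.2 3.9
   vertex 3.1 2.5 1.2
  endloop
 endfacet
 facet normal -0.887 -0.402 -0.227
  outer loop
   vertex 0.4 2.4 1.0
   vertex 1.4 0.7 0.1
   vertex 0.2 1.2 3.9
  endloop
 endfacet
 facet normal 0.046 0.489 -0.871
  outer loop
   vertex 0.4 2.4 1.0
   vertex 3.1 2.5 1.2
   vertex 1.4 0.7 0.1
  endloop
 endfacet
 facet normal 0.600 0.377 0.706
  outer loop
   vertex 2.7 2.2 1.7
   vertex 3.8 1.2 1.3
   vertex 3.1 2.5 1.2
  endloop
 endfacet
 facet normal 0.595 0.369 0.714
  outer loop
   vertex 2.7 2.2 1.7
   vertex 2.6 1.2 2.3
   vertex 3.8 1.2 1.3
  endloop
 endfacet
 facet normal 0.300 0.693 0.656
  outer loop
   vertex 2.7 2.2 1.7
   vertex 3.1 2.5 1.2
   vertex 0.2 1.2 3.9
  endloop
 endfacet
 facet normal 0.507 0.406 0.761
  outer loop
   vertex 2.7 2.2 1.7
   vertex 0.2 1.2 3.9
   vertex 2.6 1.2 2.3
  endloop
 endfacet
 facet normal 0.476 -0.336 -0.812
  outer loop
   vertex 1.7 0.4 0.4
   vertex 1.4 0.7 0.1
   vertex 3.8 1.2 1.3
  endloop
 endfacet
 facet normal 0.234 -0.931 0.281
  outer loop
   vertex 1.7 0.4 0.4
   vertex 3.8 1.2 1.3
   vertex 2.6 1.2 2.3
  endloop
 endfacet
 facet normal -0.648 -0.754 -0.106
  outer loop
   vertex 1.7 0.4 0.4
   vertex 0.2 1.2 3.9
   vertex 1.4 0.7 0.1
  endloop
 endfacet
 facet normal 0.199 -0.933 0.299
  outer loop
   vertex 1.7 0.4 0.4
   vertex 2.6 1.2 2.3
   vertex 0.2 1.2 3.9
  endloop
 endfacet
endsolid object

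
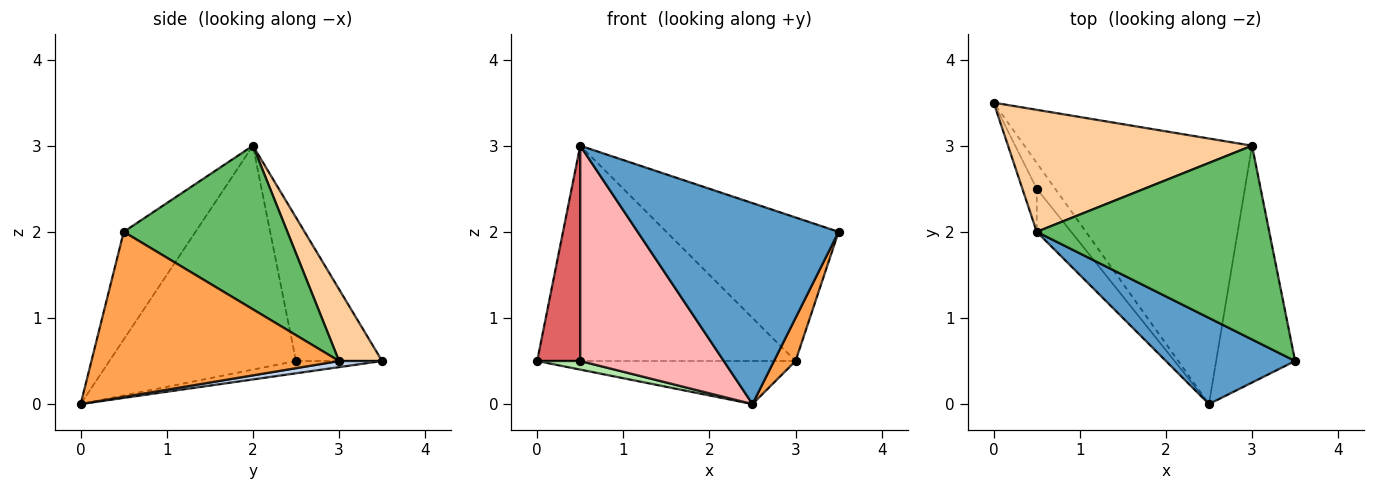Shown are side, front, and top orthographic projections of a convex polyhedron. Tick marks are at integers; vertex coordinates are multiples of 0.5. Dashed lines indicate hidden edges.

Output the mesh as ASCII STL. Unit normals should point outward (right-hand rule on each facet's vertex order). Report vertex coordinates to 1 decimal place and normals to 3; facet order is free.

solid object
 facet normal -0.312 -0.873 0.374
  outer loop
   vertex 0.5 2.0 3.0
   vertex 2.5 0.0 0.0
   vertex 3.5 0.5 2.0
  endloop
 endfacet
 facet normal 0.027 0.160 -0.987
  outer loop
   vertex 3.0 3.0 0.5
   vertex 2.5 0.0 0.0
   vertex 0.0 3.5 0.5
  endloop
 endfacet
 facet normal 0.899 -0.078 -0.430
  outer loop
   vertex 3.0 3.0 0.5
   vertex 3.5 0.5 2.0
   vertex 2.5 0.0 0.0
  endloop
 endfacet
 facet normal 0.144 0.861 0.488
  outer loop
   vertex 3.0 3.0 0.5
   vertex 0.0 3.5 0.5
   vertex 0.5 2.0 3.0
  endloop
 endfacet
 facet normal 0.492 0.518 0.699
  outer loop
   vertex 3.0 3.0 0.5
   vertex 0.5 2.0 3.0
   vertex 3.5 0.5 2.0
  endloop
 endfacet
 facet normal -0.535 -0.267 -0.802
  outer loop
   vertex 0.5 2.5 0.5
   vertex 0.0 3.5 0.5
   vertex 2.5 0.0 0.0
  endloop
 endfacet
 facet normal -0.891 -0.445 -0.089
  outer loop
   vertex 0.5 2.5 0.5
   vertex 0.5 2.0 3.0
   vertex 0.0 3.5 0.5
  endloop
 endfacet
 facet normal -0.787 -0.605 -0.121
  outer loop
   vertex 0.5 2.5 0.5
   vertex 2.5 0.0 0.0
   vertex 0.5 2.0 3.0
  endloop
 endfacet
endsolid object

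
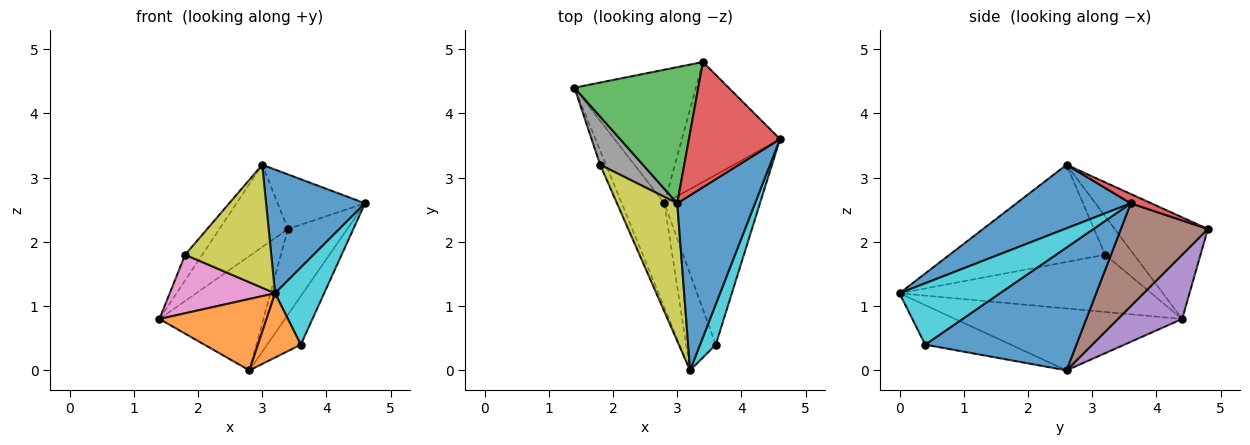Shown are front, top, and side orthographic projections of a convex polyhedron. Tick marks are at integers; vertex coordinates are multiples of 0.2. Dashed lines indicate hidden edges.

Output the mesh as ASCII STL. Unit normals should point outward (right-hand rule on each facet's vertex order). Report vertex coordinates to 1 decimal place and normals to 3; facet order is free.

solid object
 facet normal 0.555 -0.480 0.680
  outer loop
   vertex 3.0 2.6 3.2
   vertex 3.2 0.0 1.2
   vertex 4.6 3.6 2.6
  endloop
 endfacet
 facet normal -0.768 -0.362 -0.529
  outer loop
   vertex 2.8 2.6 0.0
   vertex 3.2 0.0 1.2
   vertex 1.4 4.4 0.8
  endloop
 endfacet
 facet normal -0.575 0.423 0.700
  outer loop
   vertex 3.4 4.8 2.2
   vertex 1.4 4.4 0.8
   vertex 3.0 2.6 3.2
  endloop
 endfacet
 facet normal 0.094 0.398 0.913
  outer loop
   vertex 3.4 4.8 2.2
   vertex 3.0 2.6 3.2
   vertex 4.6 3.6 2.6
  endloop
 endfacet
 facet normal 0.373 0.603 -0.705
  outer loop
   vertex 3.4 4.8 2.2
   vertex 2.8 2.6 0.0
   vertex 1.4 4.4 0.8
  endloop
 endfacet
 facet normal 0.649 0.442 -0.619
  outer loop
   vertex 3.4 4.8 2.2
   vertex 4.6 3.6 2.6
   vertex 2.8 2.6 0.0
  endloop
 endfacet
 facet normal -0.918 -0.384 -0.094
  outer loop
   vertex 1.8 3.2 1.8
   vertex 1.4 4.4 0.8
   vertex 3.2 0.0 1.2
  endloop
 endfacet
 facet normal -0.622 0.369 0.691
  outer loop
   vertex 1.8 3.2 1.8
   vertex 3.0 2.6 3.2
   vertex 1.4 4.4 0.8
  endloop
 endfacet
 facet normal -0.769 -0.426 0.477
  outer loop
   vertex 1.8 3.2 1.8
   vertex 3.2 0.0 1.2
   vertex 3.0 2.6 3.2
  endloop
 endfacet
 facet normal 0.876 -0.428 0.224
  outer loop
   vertex 3.6 0.4 0.4
   vertex 4.6 3.6 2.6
   vertex 3.2 0.0 1.2
  endloop
 endfacet
 facet normal 0.777 0.173 -0.605
  outer loop
   vertex 3.6 0.4 0.4
   vertex 2.8 2.6 0.0
   vertex 4.6 3.6 2.6
  endloop
 endfacet
 facet normal -0.743 -0.371 -0.557
  outer loop
   vertex 3.6 0.4 0.4
   vertex 3.2 0.0 1.2
   vertex 2.8 2.6 0.0
  endloop
 endfacet
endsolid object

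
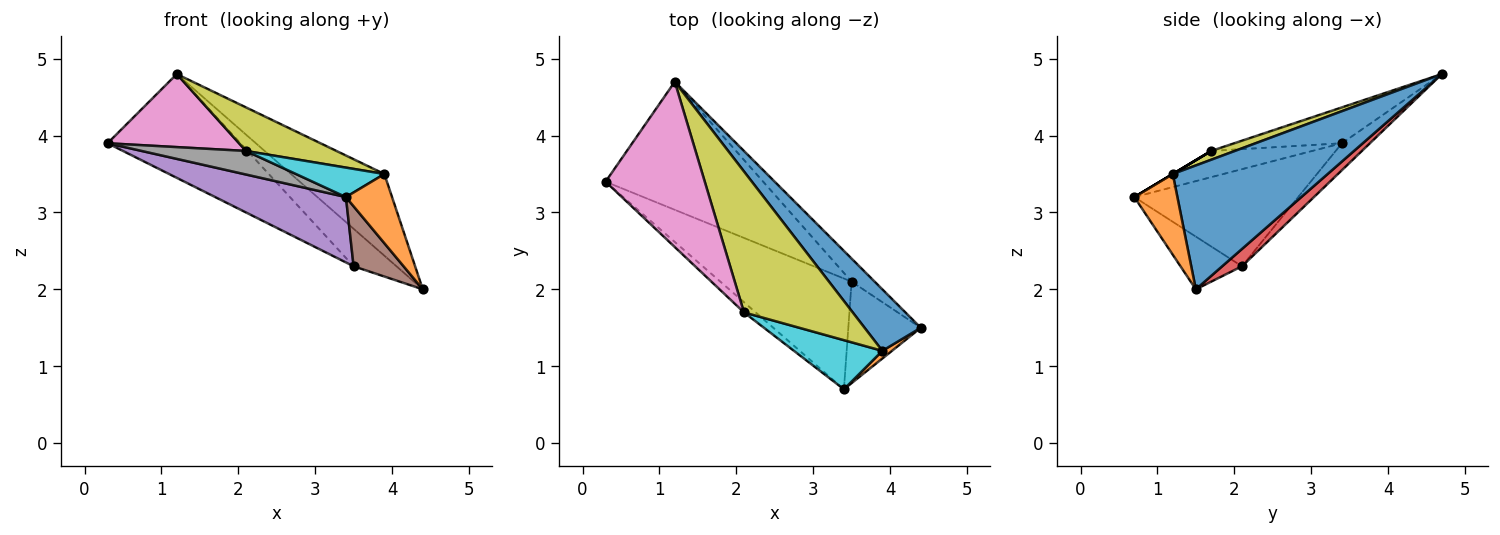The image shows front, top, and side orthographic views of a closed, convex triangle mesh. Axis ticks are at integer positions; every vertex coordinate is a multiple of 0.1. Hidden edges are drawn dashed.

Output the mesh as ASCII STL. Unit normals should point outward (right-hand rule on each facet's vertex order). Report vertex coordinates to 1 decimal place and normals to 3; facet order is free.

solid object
 facet normal 0.798 0.481 0.362
  outer loop
   vertex 3.9 1.2 3.5
   vertex 4.4 1.5 2.0
   vertex 1.2 4.7 4.8
  endloop
 endfacet
 facet normal 0.680 -0.729 0.081
  outer loop
   vertex 3.9 1.2 3.5
   vertex 3.4 0.7 3.2
   vertex 4.4 1.5 2.0
  endloop
 endfacet
 facet normal -0.131 0.624 -0.770
  outer loop
   vertex 3.5 2.1 2.3
   vertex 0.3 3.4 3.9
   vertex 1.2 4.7 4.8
  endloop
 endfacet
 facet normal 0.366 0.793 -0.488
  outer loop
   vertex 3.5 2.1 2.3
   vertex 1.2 4.7 4.8
   vertex 4.4 1.5 2.0
  endloop
 endfacet
 facet normal -0.537 -0.429 -0.726
  outer loop
   vertex 3.5 2.1 2.3
   vertex 3.4 0.7 3.2
   vertex 0.3 3.4 3.9
  endloop
 endfacet
 facet normal -0.531 -0.431 -0.730
  outer loop
   vertex 3.5 2.1 2.3
   vertex 4.4 1.5 2.0
   vertex 3.4 0.7 3.2
  endloop
 endfacet
 facet normal -0.314 -0.384 0.868
  outer loop
   vertex 2.1 1.7 3.8
   vertex 1.2 4.7 4.8
   vertex 0.3 3.4 3.9
  endloop
 endfacet
 facet normal -0.664 -0.686 -0.296
  outer loop
   vertex 2.1 1.7 3.8
   vertex 0.3 3.4 3.9
   vertex 3.4 0.7 3.2
  endloop
 endfacet
 facet normal 0.077 -0.294 0.953
  outer loop
   vertex 2.1 1.7 3.8
   vertex 3.9 1.2 3.5
   vertex 1.2 4.7 4.8
  endloop
 endfacet
 facet normal 0.000 -0.514 0.857
  outer loop
   vertex 2.1 1.7 3.8
   vertex 3.4 0.7 3.2
   vertex 3.9 1.2 3.5
  endloop
 endfacet
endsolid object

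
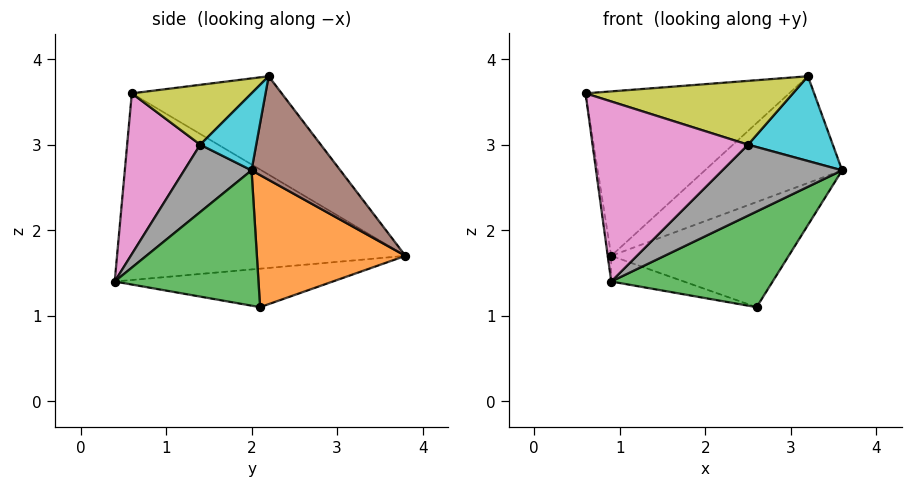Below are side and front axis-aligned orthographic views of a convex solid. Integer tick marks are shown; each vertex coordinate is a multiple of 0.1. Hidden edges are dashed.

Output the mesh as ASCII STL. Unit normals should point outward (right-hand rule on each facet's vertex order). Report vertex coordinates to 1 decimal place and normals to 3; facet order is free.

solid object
 facet normal -0.991 0.012 -0.136
  outer loop
   vertex 0.9 0.4 1.4
   vertex 0.6 0.6 3.6
   vertex 0.9 3.8 1.7
  endloop
 endfacet
 facet normal 0.605 0.723 -0.333
  outer loop
   vertex 2.6 2.1 1.1
   vertex 0.9 3.8 1.7
   vertex 3.6 2.0 2.7
  endloop
 endfacet
 facet normal 0.604 -0.678 -0.420
  outer loop
   vertex 2.6 2.1 1.1
   vertex 3.6 2.0 2.7
   vertex 0.9 0.4 1.4
  endloop
 endfacet
 facet normal -0.255 0.085 -0.963
  outer loop
   vertex 2.6 2.1 1.1
   vertex 0.9 0.4 1.4
   vertex 0.9 3.8 1.7
  endloop
 endfacet
 facet normal -0.368 0.500 0.784
  outer loop
   vertex 3.2 2.2 3.8
   vertex 0.9 3.8 1.7
   vertex 0.6 0.6 3.6
  endloop
 endfacet
 facet normal 0.543 0.839 0.045
  outer loop
   vertex 3.2 2.2 3.8
   vertex 3.6 2.0 2.7
   vertex 0.9 3.8 1.7
  endloop
 endfacet
 facet normal 0.421 -0.896 0.139
  outer loop
   vertex 2.5 1.4 3.0
   vertex 0.6 0.6 3.6
   vertex 0.9 0.4 1.4
  endloop
 endfacet
 facet normal 0.490 -0.870 0.054
  outer loop
   vertex 2.5 1.4 3.0
   vertex 0.9 0.4 1.4
   vertex 3.6 2.0 2.7
  endloop
 endfacet
 facet normal 0.460 -0.796 0.394
  outer loop
   vertex 2.5 1.4 3.0
   vertex 3.2 2.2 3.8
   vertex 0.6 0.6 3.6
  endloop
 endfacet
 facet normal 0.520 -0.787 0.332
  outer loop
   vertex 2.5 1.4 3.0
   vertex 3.6 2.0 2.7
   vertex 3.2 2.2 3.8
  endloop
 endfacet
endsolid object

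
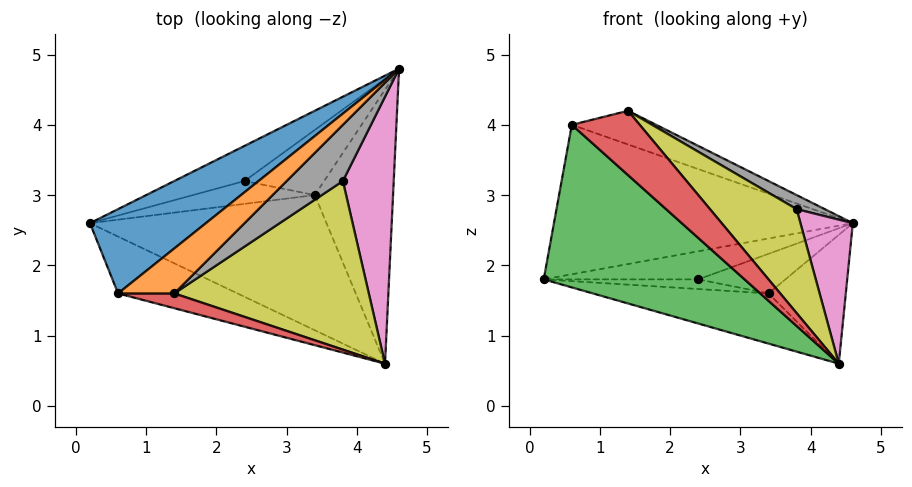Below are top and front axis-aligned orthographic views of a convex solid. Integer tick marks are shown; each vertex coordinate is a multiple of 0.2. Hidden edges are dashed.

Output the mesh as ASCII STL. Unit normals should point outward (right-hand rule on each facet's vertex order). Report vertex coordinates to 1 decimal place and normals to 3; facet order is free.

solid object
 facet normal -0.465 0.771 0.435
  outer loop
   vertex 0.6 1.6 4.0
   vertex 4.6 4.8 2.6
   vertex 0.2 2.6 1.8
  endloop
 endfacet
 facet normal -0.196 0.588 0.784
  outer loop
   vertex 0.6 1.6 4.0
   vertex 1.4 1.6 4.2
   vertex 4.6 4.8 2.6
  endloop
 endfacet
 facet normal -0.478 -0.829 -0.290
  outer loop
   vertex 0.6 1.6 4.0
   vertex 0.2 2.6 1.8
   vertex 4.4 0.6 0.6
  endloop
 endfacet
 facet normal -0.056 -0.973 0.224
  outer loop
   vertex 0.6 1.6 4.0
   vertex 4.4 0.6 0.6
   vertex 1.4 1.6 4.2
  endloop
 endfacet
 facet normal -0.102 0.346 -0.933
  outer loop
   vertex 3.4 3.0 1.6
   vertex 4.4 0.6 0.6
   vertex 0.2 2.6 1.8
  endloop
 endfacet
 facet normal 0.115 0.423 -0.899
  outer loop
   vertex 3.4 3.0 1.6
   vertex 4.6 4.8 2.6
   vertex 4.4 0.6 0.6
  endloop
 endfacet
 facet normal 0.760 -0.309 0.572
  outer loop
   vertex 3.8 3.2 2.8
   vertex 4.4 0.6 0.6
   vertex 4.6 4.8 2.6
  endloop
 endfacet
 facet normal 0.588 -0.196 0.784
  outer loop
   vertex 3.8 3.2 2.8
   vertex 4.6 4.8 2.6
   vertex 1.4 1.6 4.2
  endloop
 endfacet
 facet normal 0.646 -0.401 0.650
  outer loop
   vertex 3.8 3.2 2.8
   vertex 1.4 1.6 4.2
   vertex 4.4 0.6 0.6
  endloop
 endfacet
 facet normal -0.168 0.616 -0.770
  outer loop
   vertex 2.4 3.2 1.8
   vertex 0.2 2.6 1.8
   vertex 4.6 4.8 2.6
  endloop
 endfacet
 facet normal -0.106 0.387 -0.916
  outer loop
   vertex 2.4 3.2 1.8
   vertex 3.4 3.0 1.6
   vertex 0.2 2.6 1.8
  endloop
 endfacet
 facet normal -0.067 0.518 -0.853
  outer loop
   vertex 2.4 3.2 1.8
   vertex 4.6 4.8 2.6
   vertex 3.4 3.0 1.6
  endloop
 endfacet
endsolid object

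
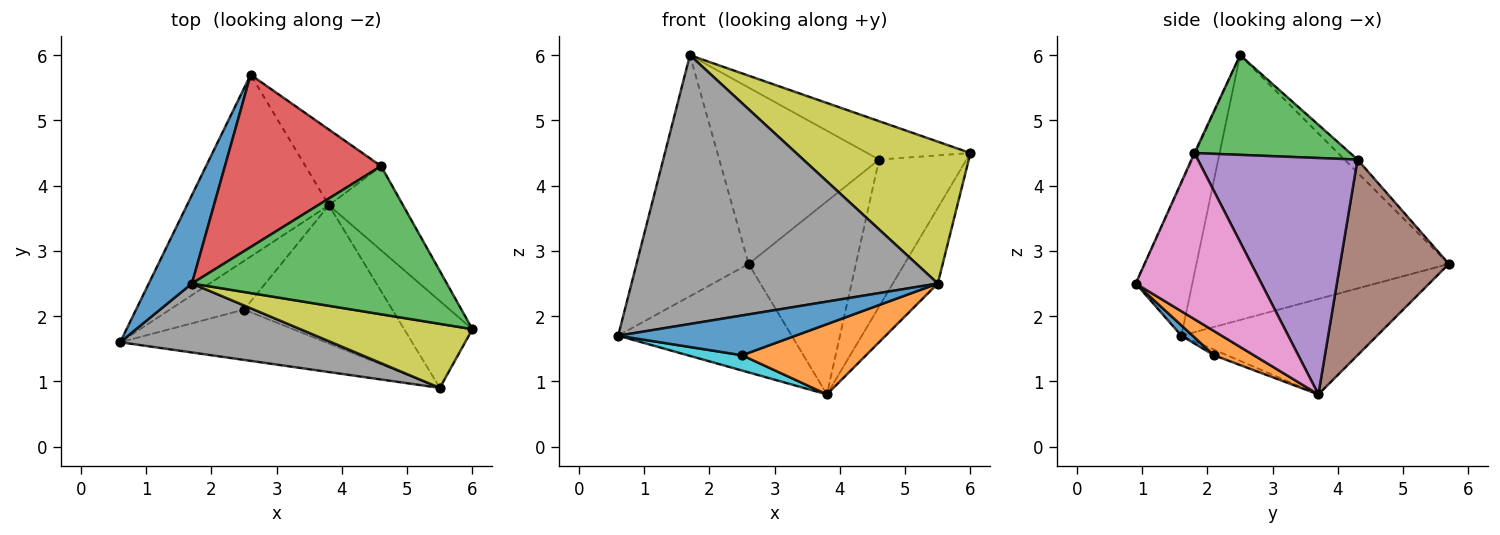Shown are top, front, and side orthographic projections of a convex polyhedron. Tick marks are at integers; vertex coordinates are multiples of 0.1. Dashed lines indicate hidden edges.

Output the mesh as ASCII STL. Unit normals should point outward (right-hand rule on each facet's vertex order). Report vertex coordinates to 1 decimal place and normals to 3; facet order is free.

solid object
 facet normal -0.904 0.401 0.147
  outer loop
   vertex 1.7 2.5 6.0
   vertex 2.6 5.7 2.8
   vertex 0.6 1.6 1.7
  endloop
 endfacet
 facet normal -0.500 0.444 -0.744
  outer loop
   vertex 3.8 3.7 0.8
   vertex 0.6 1.6 1.7
   vertex 2.6 5.7 2.8
  endloop
 endfacet
 facet normal 0.354 0.234 0.905
  outer loop
   vertex 4.6 4.3 4.4
   vertex 1.7 2.5 6.0
   vertex 6.0 1.8 4.5
  endloop
 endfacet
 facet normal -0.058 0.714 0.698
  outer loop
   vertex 4.6 4.3 4.4
   vertex 2.6 5.7 2.8
   vertex 1.7 2.5 6.0
  endloop
 endfacet
 facet normal 0.846 0.463 -0.265
  outer loop
   vertex 4.6 4.3 4.4
   vertex 6.0 1.8 4.5
   vertex 3.8 3.7 0.8
  endloop
 endfacet
 facet normal 0.686 0.677 -0.265
  outer loop
   vertex 4.6 4.3 4.4
   vertex 3.8 3.7 0.8
   vertex 2.6 5.7 2.8
  endloop
 endfacet
 facet normal 0.878 0.314 -0.361
  outer loop
   vertex 5.5 0.9 2.5
   vertex 3.8 3.7 0.8
   vertex 6.0 1.8 4.5
  endloop
 endfacet
 facet normal -0.176 -0.953 0.245
  outer loop
   vertex 5.5 0.9 2.5
   vertex 1.7 2.5 6.0
   vertex 0.6 1.6 1.7
  endloop
 endfacet
 facet normal -0.005 -0.911 0.411
  outer loop
   vertex 5.5 0.9 2.5
   vertex 6.0 1.8 4.5
   vertex 1.7 2.5 6.0
  endloop
 endfacet
 facet normal -0.072 -0.299 -0.952
  outer loop
   vertex 2.5 2.1 1.4
   vertex 0.6 1.6 1.7
   vertex 3.8 3.7 0.8
  endloop
 endfacet
 facet normal 0.039 -0.620 -0.784
  outer loop
   vertex 2.5 2.1 1.4
   vertex 5.5 0.9 2.5
   vertex 0.6 1.6 1.7
  endloop
 endfacet
 facet normal 0.144 -0.448 -0.882
  outer loop
   vertex 2.5 2.1 1.4
   vertex 3.8 3.7 0.8
   vertex 5.5 0.9 2.5
  endloop
 endfacet
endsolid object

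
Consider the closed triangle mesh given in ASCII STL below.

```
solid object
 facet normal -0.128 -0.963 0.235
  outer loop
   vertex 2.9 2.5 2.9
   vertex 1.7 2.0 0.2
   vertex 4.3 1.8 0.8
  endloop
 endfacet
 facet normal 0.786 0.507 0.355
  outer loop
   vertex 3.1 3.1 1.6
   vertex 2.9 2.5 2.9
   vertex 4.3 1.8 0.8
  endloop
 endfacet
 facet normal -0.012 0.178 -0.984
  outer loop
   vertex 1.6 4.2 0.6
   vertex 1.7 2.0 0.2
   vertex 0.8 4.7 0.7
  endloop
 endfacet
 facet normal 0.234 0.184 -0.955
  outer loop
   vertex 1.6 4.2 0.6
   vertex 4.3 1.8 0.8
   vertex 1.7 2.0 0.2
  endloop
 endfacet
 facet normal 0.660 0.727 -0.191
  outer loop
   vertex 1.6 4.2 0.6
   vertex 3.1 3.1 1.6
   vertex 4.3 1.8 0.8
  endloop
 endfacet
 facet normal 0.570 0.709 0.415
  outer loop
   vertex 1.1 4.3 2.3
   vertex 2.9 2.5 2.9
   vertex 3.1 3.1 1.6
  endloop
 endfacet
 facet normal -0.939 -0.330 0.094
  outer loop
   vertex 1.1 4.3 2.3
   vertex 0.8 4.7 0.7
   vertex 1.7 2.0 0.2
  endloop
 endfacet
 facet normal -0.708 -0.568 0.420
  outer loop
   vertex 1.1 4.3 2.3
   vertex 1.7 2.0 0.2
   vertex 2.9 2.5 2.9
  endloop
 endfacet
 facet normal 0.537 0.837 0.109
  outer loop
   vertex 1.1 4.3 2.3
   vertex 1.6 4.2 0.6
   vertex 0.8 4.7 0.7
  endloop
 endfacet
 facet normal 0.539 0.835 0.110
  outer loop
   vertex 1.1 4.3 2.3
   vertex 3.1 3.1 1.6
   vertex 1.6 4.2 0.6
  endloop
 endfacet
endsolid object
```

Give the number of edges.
15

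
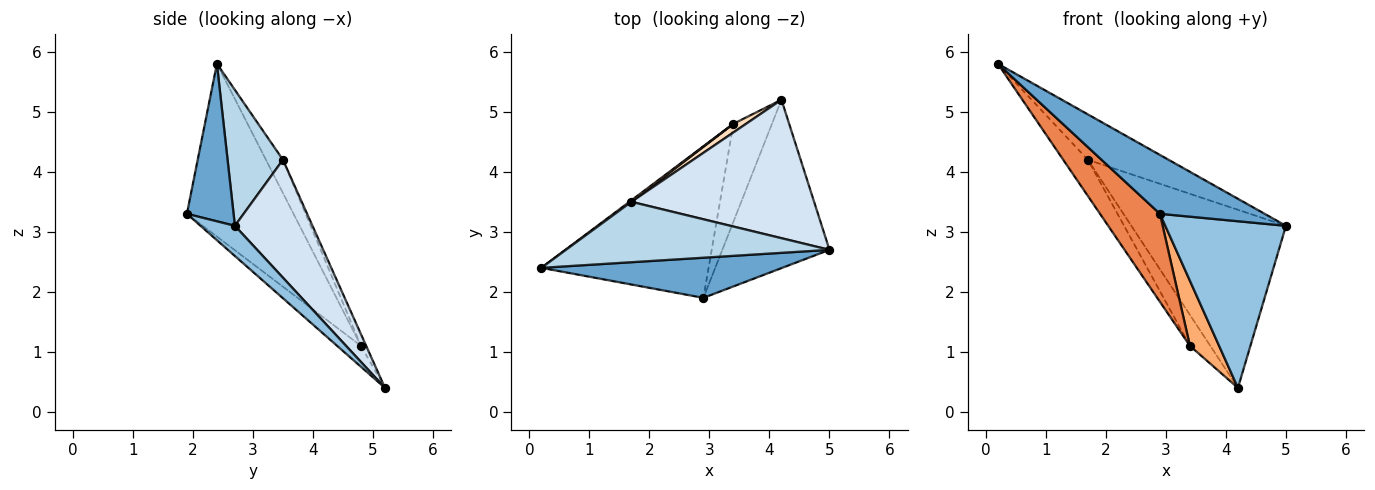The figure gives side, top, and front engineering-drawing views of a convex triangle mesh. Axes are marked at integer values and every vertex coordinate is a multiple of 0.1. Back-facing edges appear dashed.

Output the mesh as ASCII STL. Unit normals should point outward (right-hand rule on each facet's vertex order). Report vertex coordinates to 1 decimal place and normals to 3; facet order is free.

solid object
 facet normal 0.346 -0.775 0.528
  outer loop
   vertex 2.9 1.9 3.3
   vertex 5.0 2.7 3.1
   vertex 0.2 2.4 5.8
  endloop
 endfacet
 facet normal 0.196 -0.690 -0.697
  outer loop
   vertex 2.9 1.9 3.3
   vertex 4.2 5.2 0.4
   vertex 5.0 2.7 3.1
  endloop
 endfacet
 facet normal 0.381 0.555 0.739
  outer loop
   vertex 1.7 3.5 4.2
   vertex 0.2 2.4 5.8
   vertex 5.0 2.7 3.1
  endloop
 endfacet
 facet normal 0.368 0.734 0.571
  outer loop
   vertex 1.7 3.5 4.2
   vertex 5.0 2.7 3.1
   vertex 4.2 5.2 0.4
  endloop
 endfacet
 facet normal -0.666 -0.374 -0.645
  outer loop
   vertex 3.4 4.8 1.1
   vertex 2.9 1.9 3.3
   vertex 0.2 2.4 5.8
  endloop
 endfacet
 facet normal -0.412 -0.505 -0.759
  outer loop
   vertex 3.4 4.8 1.1
   vertex 4.2 5.2 0.4
   vertex 2.9 1.9 3.3
  endloop
 endfacet
 facet normal -0.567 0.823 0.034
  outer loop
   vertex 3.4 4.8 1.1
   vertex 0.2 2.4 5.8
   vertex 1.7 3.5 4.2
  endloop
 endfacet
 facet normal -0.239 0.935 0.261
  outer loop
   vertex 3.4 4.8 1.1
   vertex 1.7 3.5 4.2
   vertex 4.2 5.2 0.4
  endloop
 endfacet
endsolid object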